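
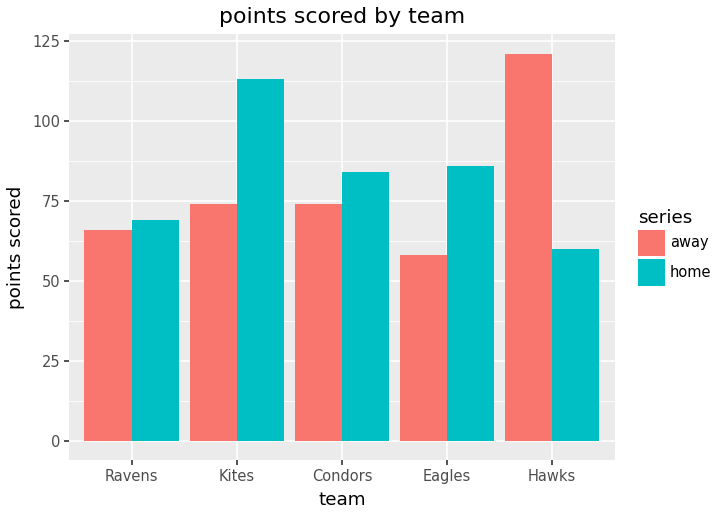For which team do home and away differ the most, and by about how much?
Hawks: home ≈ 60, away ≈ 120 → gap ≈ 60. Next-largest (Kites) is only ≈ 40.

Hawks, ≈ 60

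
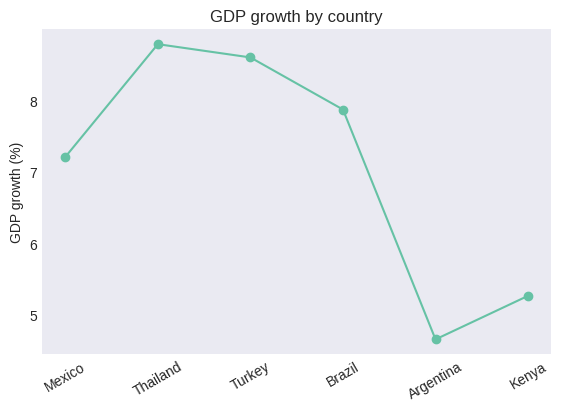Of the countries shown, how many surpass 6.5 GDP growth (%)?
Above 6.5: Mexico, Thailand, Turkey, Brazil.

4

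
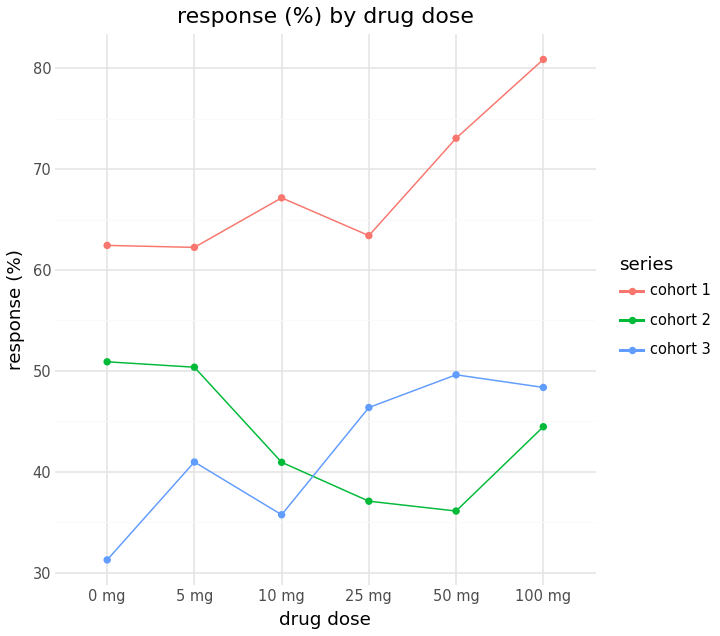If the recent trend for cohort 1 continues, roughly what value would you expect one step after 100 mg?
≈ 87.5

Last three: 65, 75, 80 → slope ≈ 7.5/step → next ≈ 87.5.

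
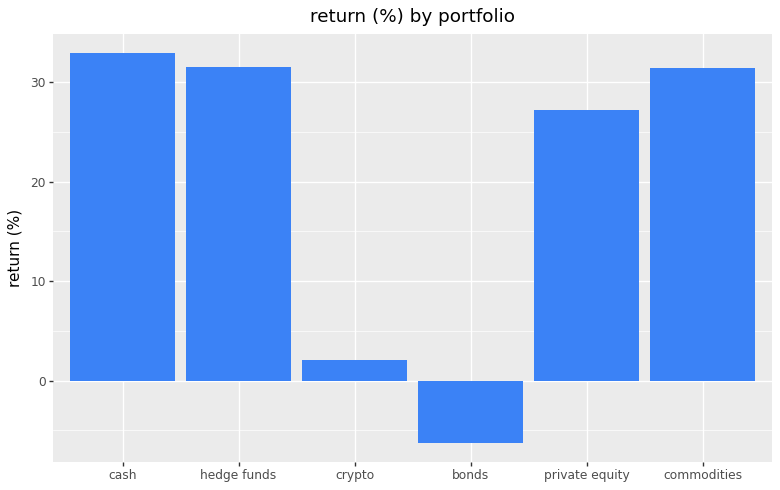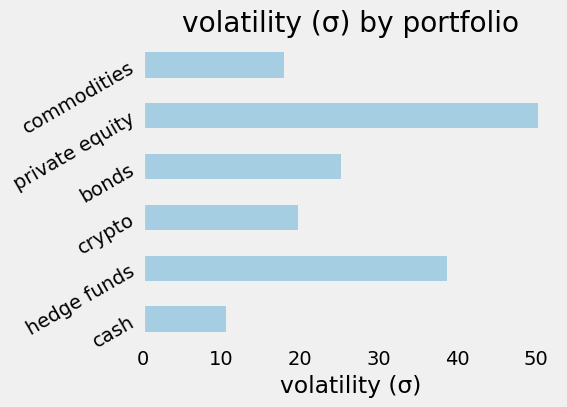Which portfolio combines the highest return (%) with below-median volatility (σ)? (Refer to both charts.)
Chart 2 median volatility (σ) ≈ 20; below-median portfolios: cash, crypto, commodities. Among those, cash has the highest return (%) (≈ 35).

cash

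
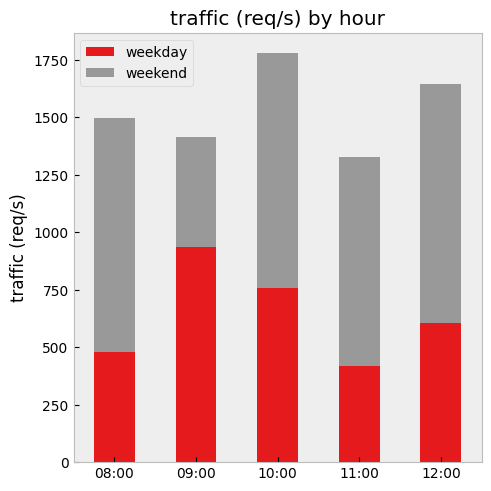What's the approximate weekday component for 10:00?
weekday top ≈ 800, bottom ≈ 0; segment ≈ 800.

≈ 800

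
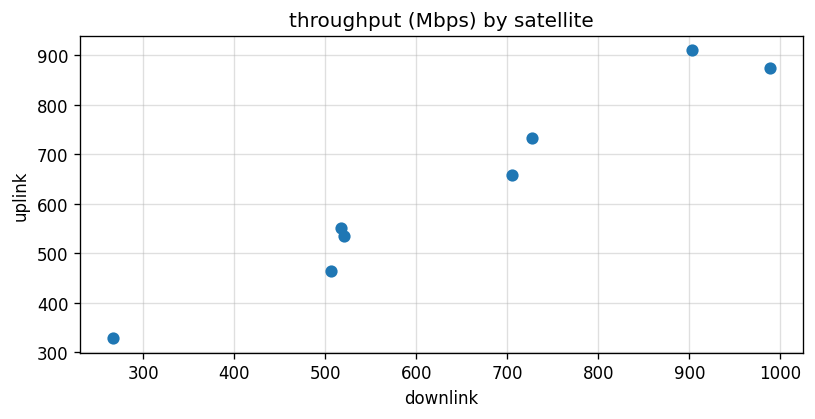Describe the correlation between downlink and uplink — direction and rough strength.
Points are positively correlated; strong (|r| ≈ 1.0).

positive, strong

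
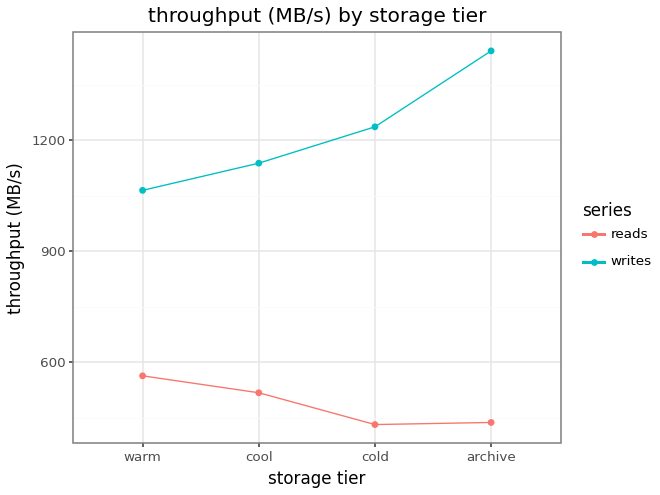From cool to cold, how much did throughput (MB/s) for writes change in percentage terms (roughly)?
cool ≈ 1100, cold ≈ 1200; (1200 − 1100) / 1100 ≈ +9.1%.

≈ +9.1%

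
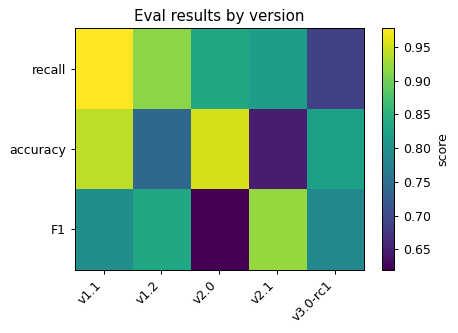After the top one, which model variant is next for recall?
Top 3 for recall: v1.1 ≈ 1.00, v1.2 ≈ 0.90, v2.0 ≈ 0.85.

v1.2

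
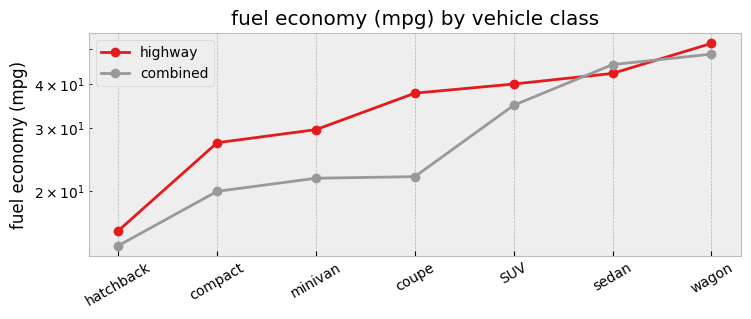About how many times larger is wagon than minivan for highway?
≈ 1.67×

wagon ≈ 50, minivan ≈ 30; 50/30 ≈ 1.67.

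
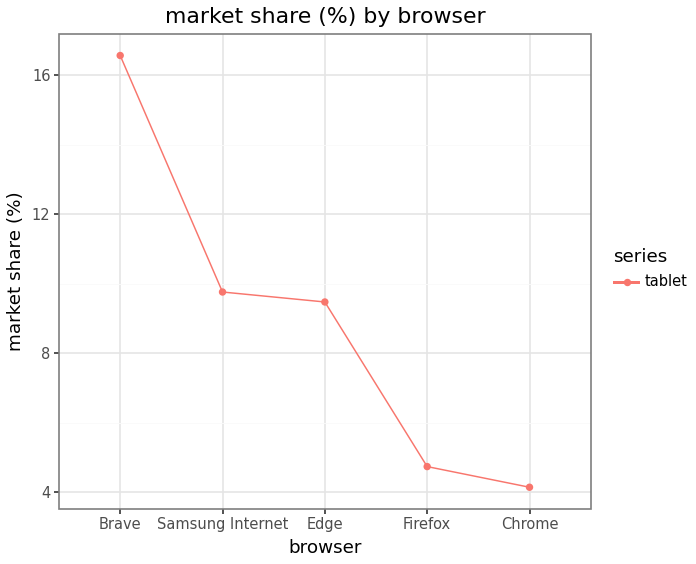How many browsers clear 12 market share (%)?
Above 12: Brave.

1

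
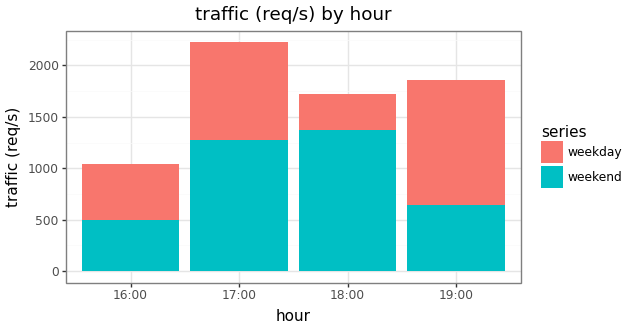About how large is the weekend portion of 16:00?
weekend top ≈ 400, bottom ≈ 0; segment ≈ 400.

≈ 400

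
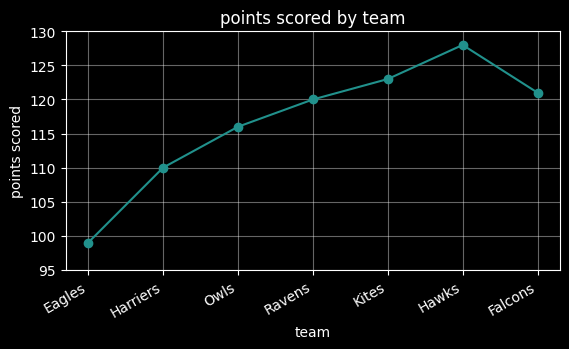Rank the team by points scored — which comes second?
Top 3: Hawks ≈ 130, Kites ≈ 125, Falcons ≈ 120.

Kites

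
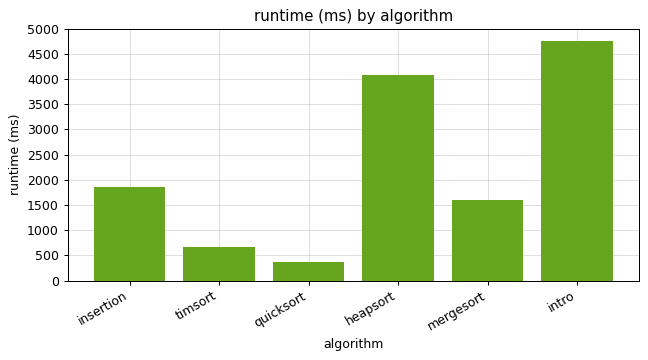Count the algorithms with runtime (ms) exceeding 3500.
2

Above 3500: heapsort, intro.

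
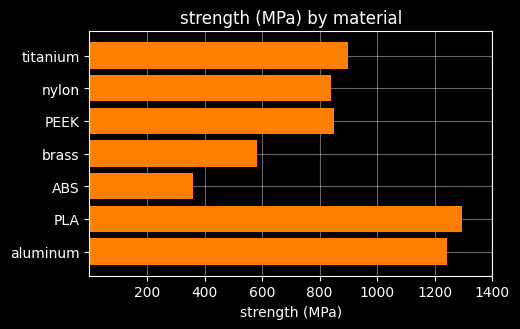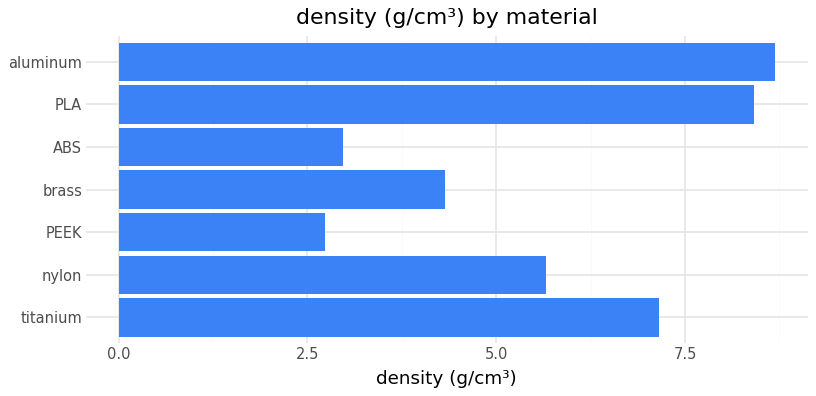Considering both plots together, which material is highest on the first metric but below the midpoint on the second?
PEEK

Chart 2 median density (g/cm³) ≈ 6; below-median materials: PEEK, brass, ABS. Among those, PEEK has the highest strength (MPa) (≈ 800).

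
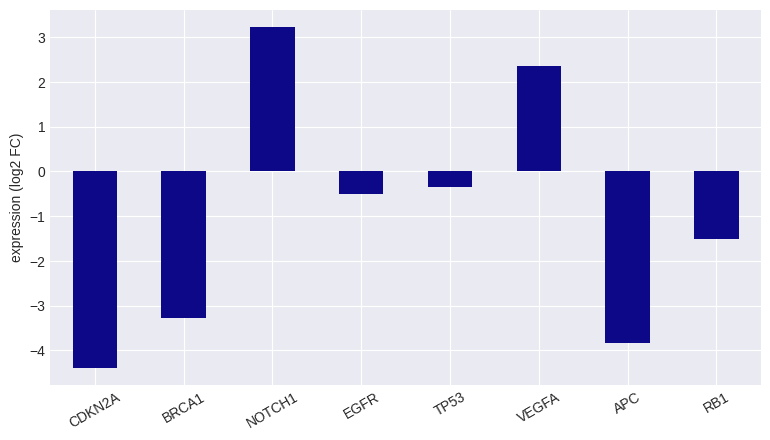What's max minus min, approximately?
≈ 7

Max NOTCH1 ≈ 3, min CDKN2A ≈ -4; range ≈ 7.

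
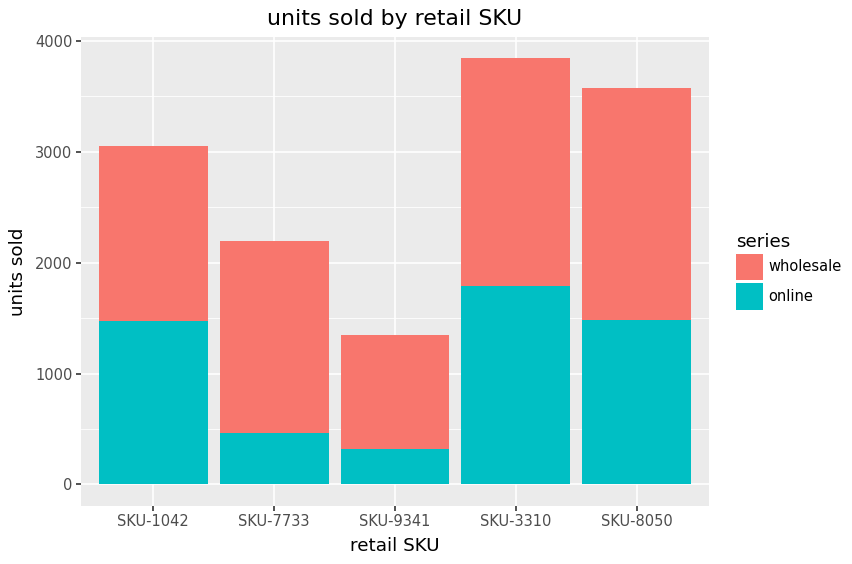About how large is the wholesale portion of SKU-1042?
≈ 1500

wholesale top ≈ 3000, bottom ≈ 1500; segment ≈ 1500.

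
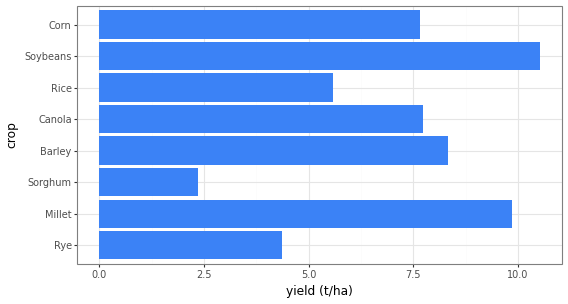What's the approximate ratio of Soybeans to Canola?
Soybeans ≈ 11, Canola ≈ 8; 11/8 ≈ 1.38.

≈ 1.38×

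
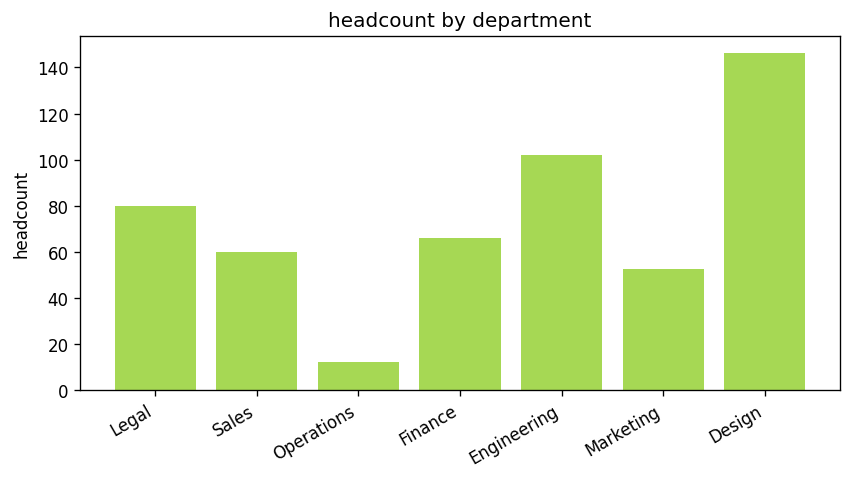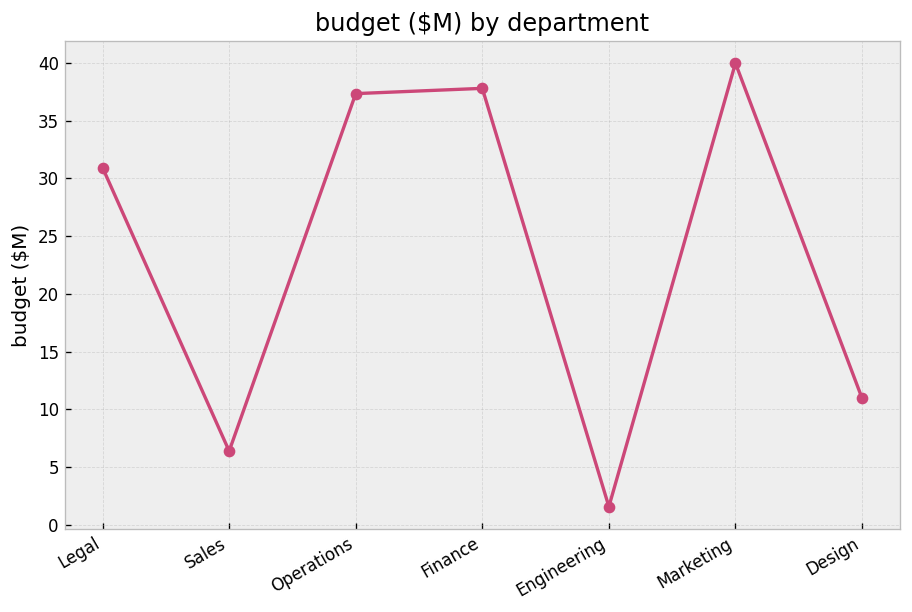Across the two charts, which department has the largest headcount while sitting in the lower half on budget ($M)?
Chart 2 median budget ($M) ≈ 30; below-median departments: Sales, Engineering, Design. Among those, Design has the highest headcount (≈ 140).

Design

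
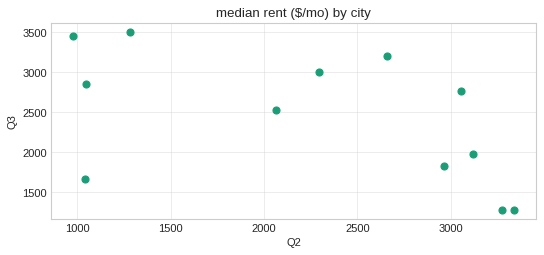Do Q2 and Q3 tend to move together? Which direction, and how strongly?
negative, moderate

Points are negatively correlated; moderate (|r| ≈ 0.5).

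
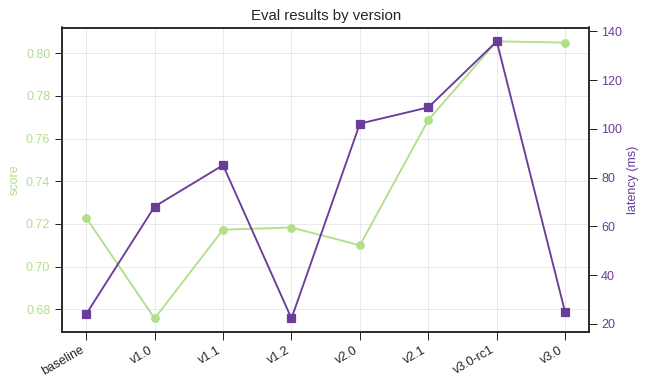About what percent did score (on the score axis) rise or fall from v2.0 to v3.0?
≈ +11.1%

v2.0 ≈ 0.72, v3.0 ≈ 0.80; (0.80 − 0.72) / 0.72 ≈ +11.1%.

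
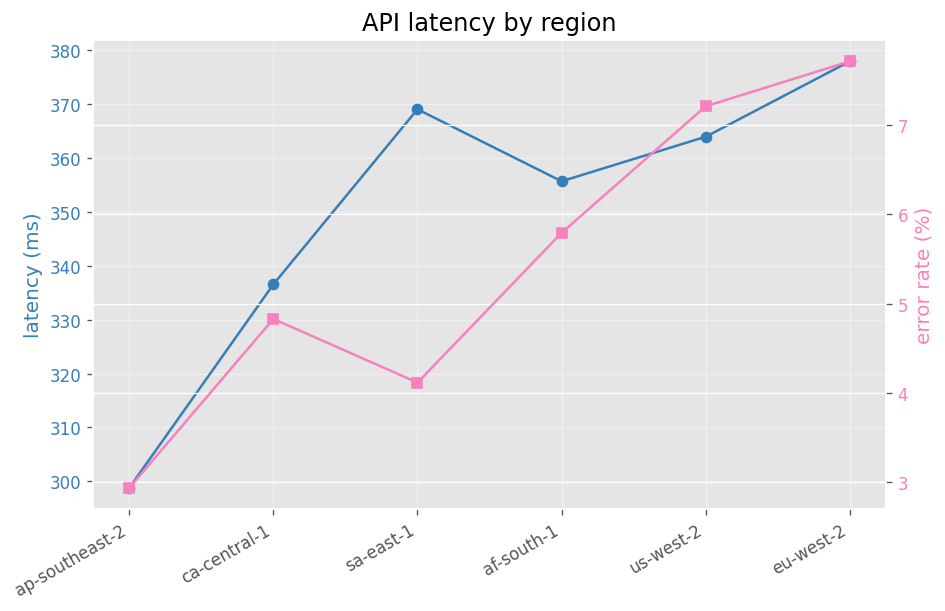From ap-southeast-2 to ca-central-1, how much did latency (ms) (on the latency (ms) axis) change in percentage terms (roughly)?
ap-southeast-2 ≈ 300, ca-central-1 ≈ 340; (340 − 300) / 300 ≈ +13.3%.

≈ +13.3%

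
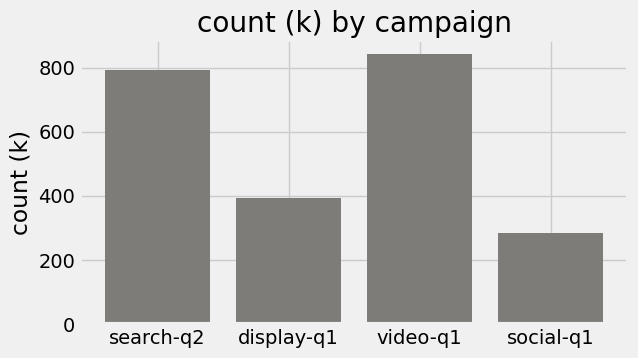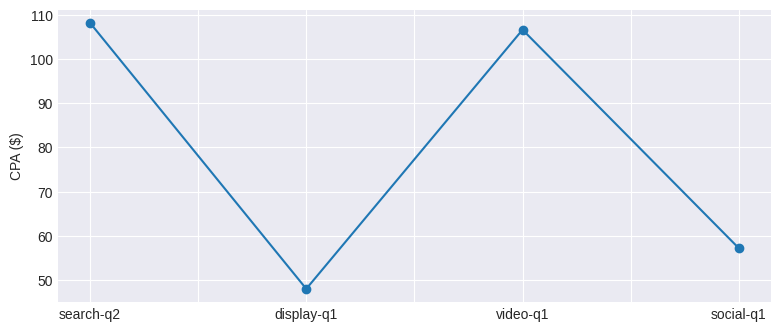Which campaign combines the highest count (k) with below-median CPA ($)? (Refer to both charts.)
Chart 2 median CPA ($) ≈ 80; below-median campaigns: display-q1, social-q1. Among those, display-q1 has the highest count (k) (≈ 400).

display-q1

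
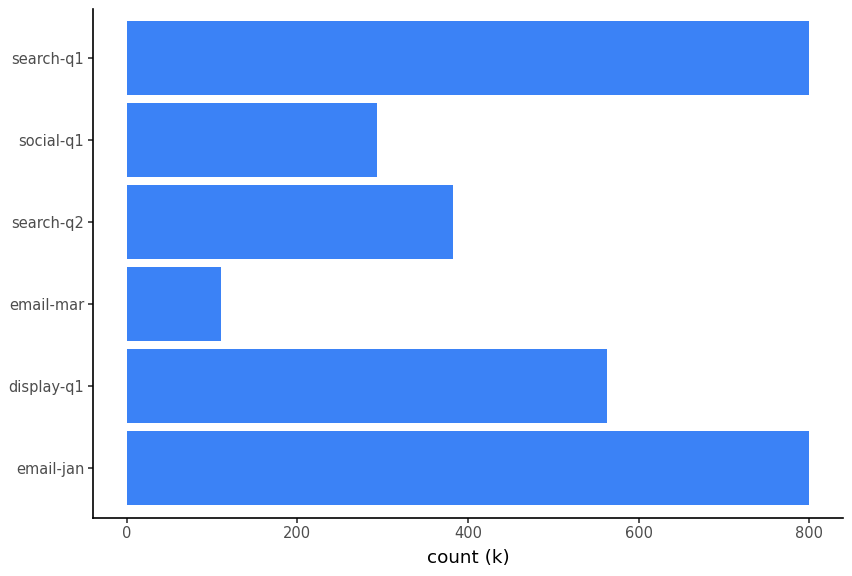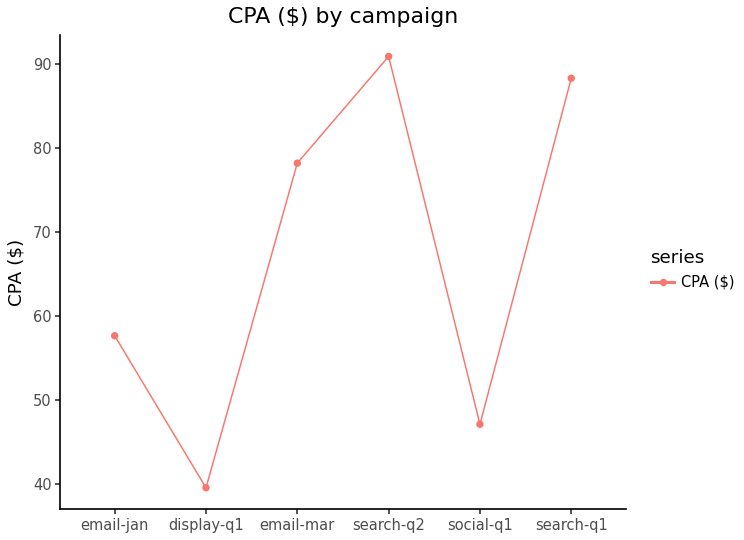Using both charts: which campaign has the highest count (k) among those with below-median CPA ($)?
Chart 2 median CPA ($) ≈ 70; below-median campaigns: email-jan, display-q1, social-q1. Among those, email-jan has the highest count (k) (≈ 800).

email-jan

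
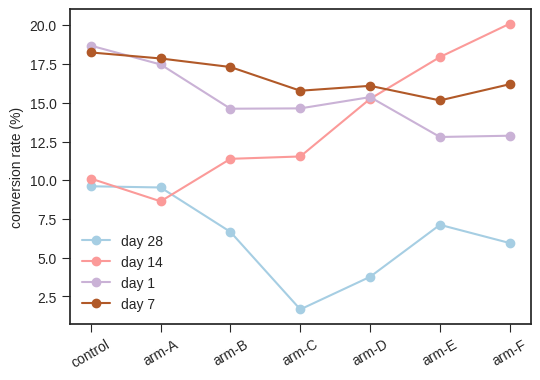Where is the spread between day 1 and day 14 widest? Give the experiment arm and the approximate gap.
arm-A: day 1 ≈ 18, day 14 ≈ 8 → gap ≈ 10. Next-largest (control) is only ≈ 8.

arm-A, ≈ 10 %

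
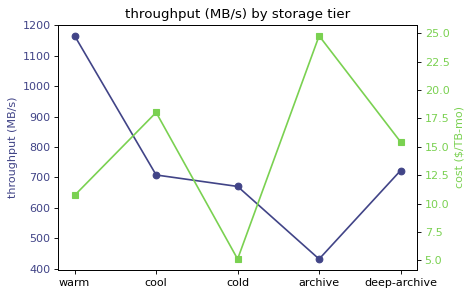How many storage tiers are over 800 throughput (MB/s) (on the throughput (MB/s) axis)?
1

Above 800: warm.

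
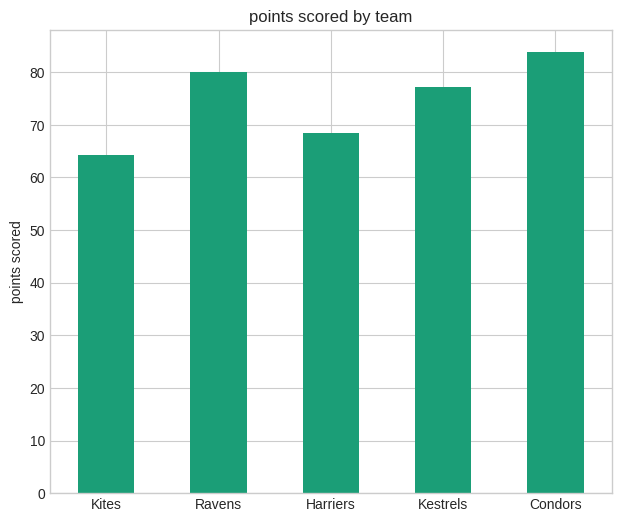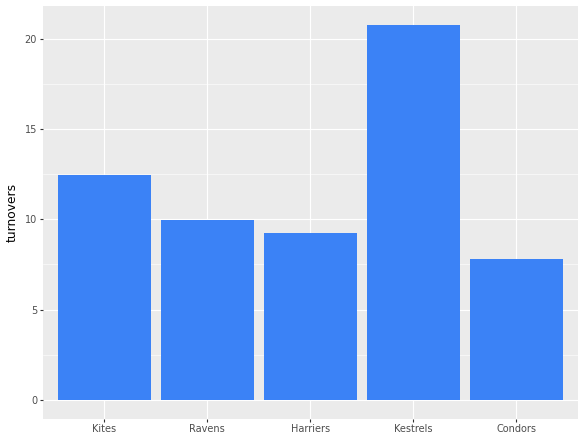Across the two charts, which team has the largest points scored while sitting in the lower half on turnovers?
Condors

Chart 2 median turnovers ≈ 10; below-median teams: Harriers, Condors. Among those, Condors has the highest points scored (≈ 80).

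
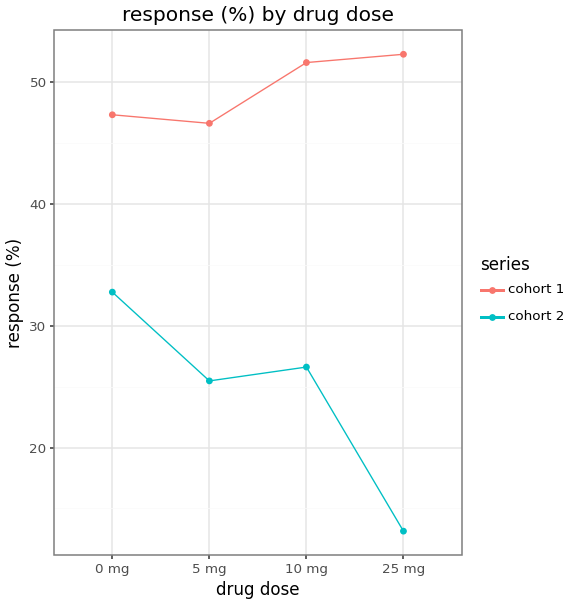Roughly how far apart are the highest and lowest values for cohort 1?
Max 25 mg ≈ 50, min 5 mg ≈ 45; range ≈ 5.

≈ 5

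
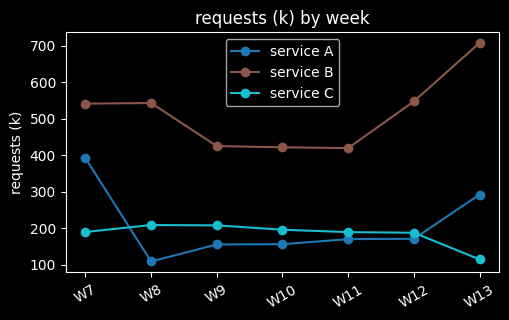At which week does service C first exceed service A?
W7: service C ≈ 200 vs service A ≈ 400 (not yet); W8: service C ≈ 200 vs service A ≈ 100 (first crossover).

W8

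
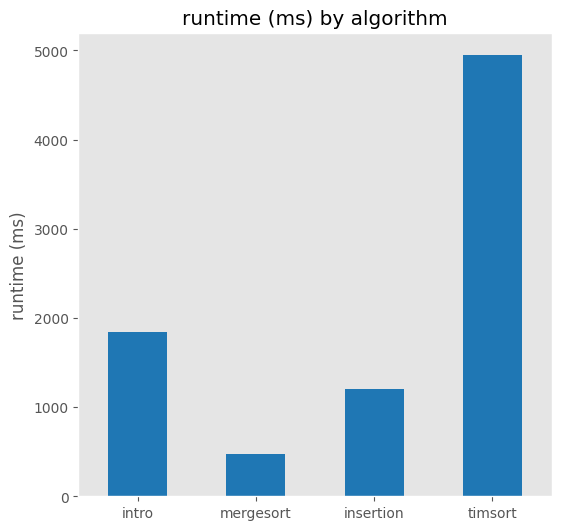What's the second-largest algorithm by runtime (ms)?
intro

Top 3: timsort ≈ 5000, intro ≈ 2000, insertion ≈ 1000.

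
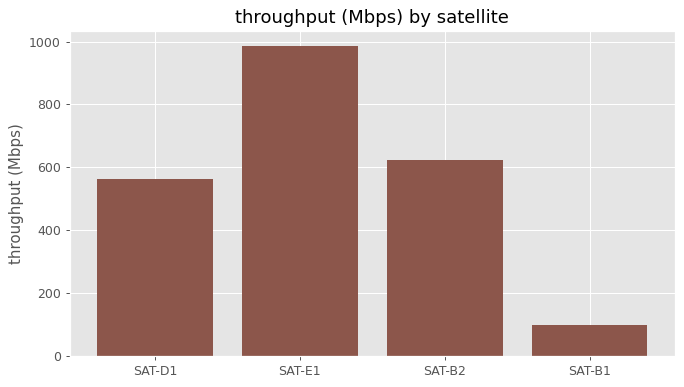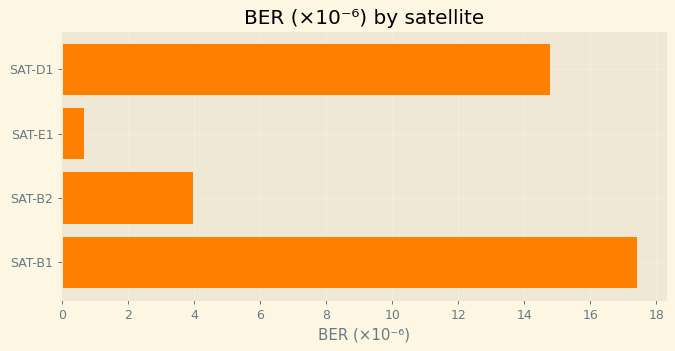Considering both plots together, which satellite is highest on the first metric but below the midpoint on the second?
SAT-E1

Chart 2 median BER (×10⁻⁶) ≈ 10; below-median satellites: SAT-E1, SAT-B2. Among those, SAT-E1 has the highest throughput (Mbps) (≈ 1000).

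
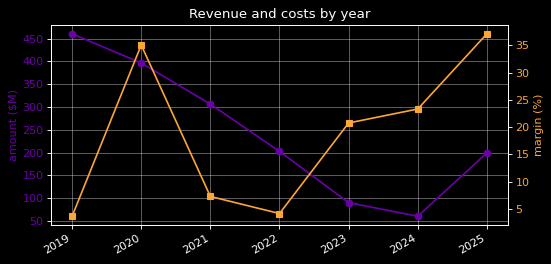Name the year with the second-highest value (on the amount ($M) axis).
Top 3 (on the amount ($M) axis): 2019 ≈ 450, 2020 ≈ 400, 2021 ≈ 300.

2020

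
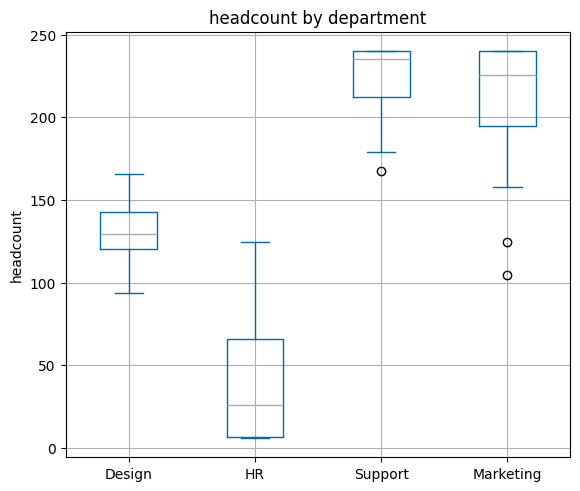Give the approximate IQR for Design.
≈ 20

Q3 ≈ 140, Q1 ≈ 120; IQR ≈ 20.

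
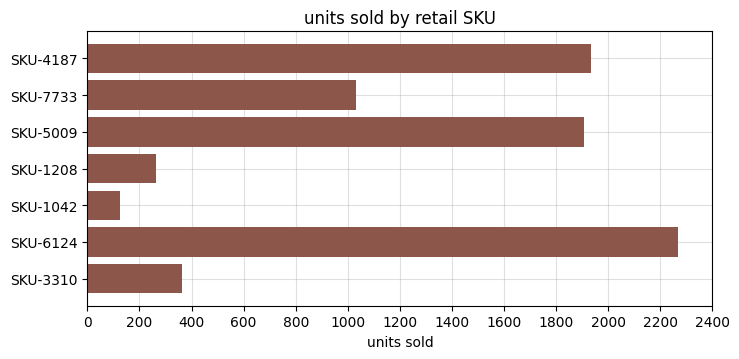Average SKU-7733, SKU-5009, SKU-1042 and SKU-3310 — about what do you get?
(1000 + 2000 + 200 + 400) / 4 ≈ 900.

≈ 900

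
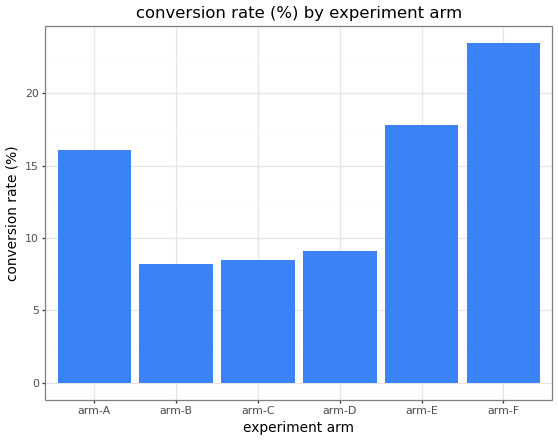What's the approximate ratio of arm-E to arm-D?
arm-E ≈ 18, arm-D ≈ 10; 18/10 ≈ 1.8.

≈ 1.8×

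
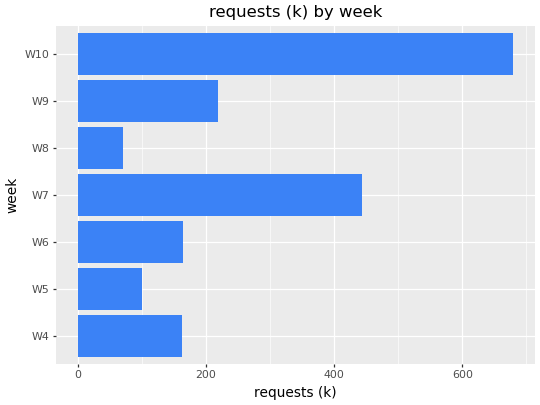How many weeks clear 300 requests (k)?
Above 300: W7, W10.

2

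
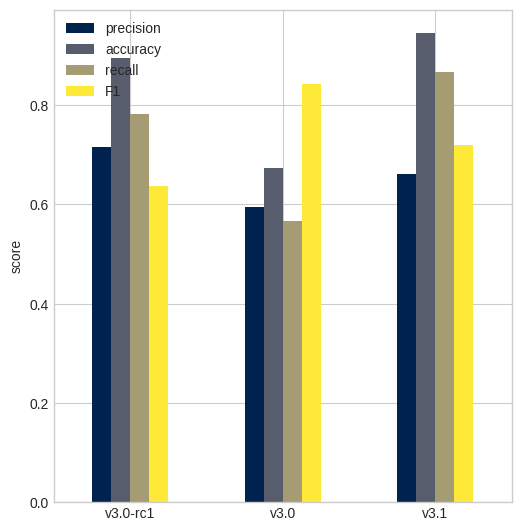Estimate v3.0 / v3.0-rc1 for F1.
v3.0 ≈ 0.8, v3.0-rc1 ≈ 0.6; 0.8/0.6 ≈ 1.33.

≈ 1.33×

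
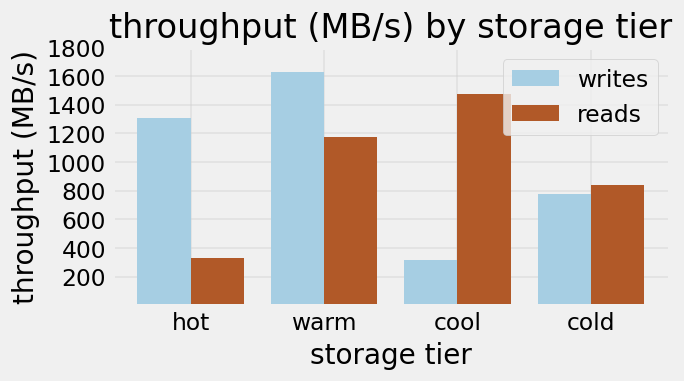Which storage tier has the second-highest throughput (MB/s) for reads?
Top 3 for reads: cool ≈ 1400, warm ≈ 1200, cold ≈ 800.

warm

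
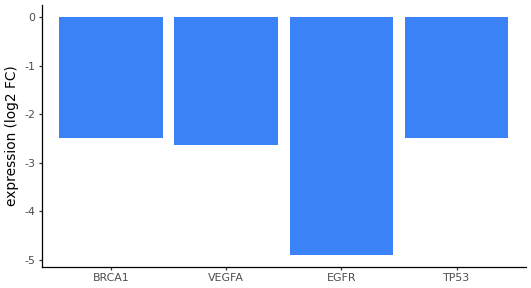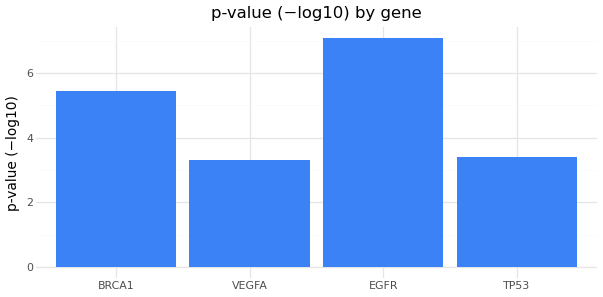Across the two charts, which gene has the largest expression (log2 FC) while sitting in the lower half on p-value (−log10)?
TP53

Chart 2 median p-value (−log10) ≈ 4; below-median genes: VEGFA, TP53. Among those, TP53 has the highest expression (log2 FC) (≈ -2).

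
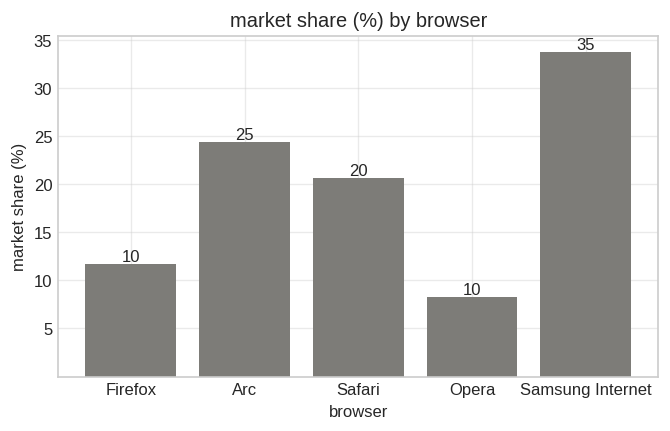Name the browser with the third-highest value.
Safari

Top 4: Samsung Internet ≈ 35, Arc ≈ 25, Safari ≈ 20, Firefox ≈ 10.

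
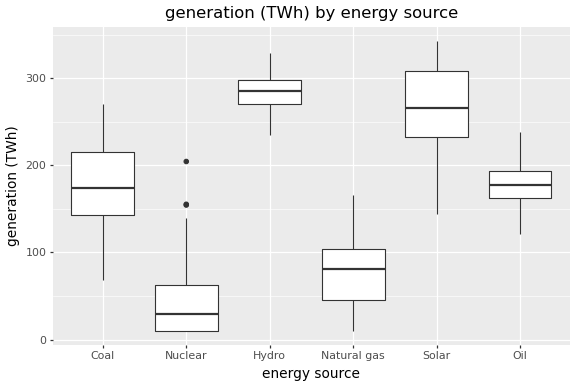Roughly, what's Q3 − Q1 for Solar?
Q3 ≈ 300, Q1 ≈ 225; IQR ≈ 75.

≈ 75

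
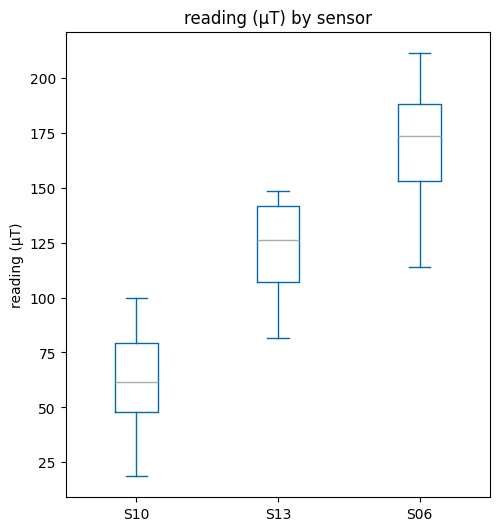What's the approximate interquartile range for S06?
≈ 40

Q3 ≈ 190, Q1 ≈ 150; IQR ≈ 40.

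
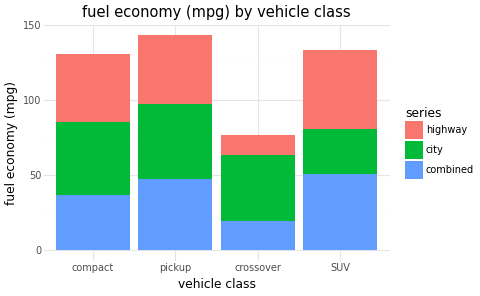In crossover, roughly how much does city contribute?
≈ 40

city top ≈ 60, bottom ≈ 20; segment ≈ 40.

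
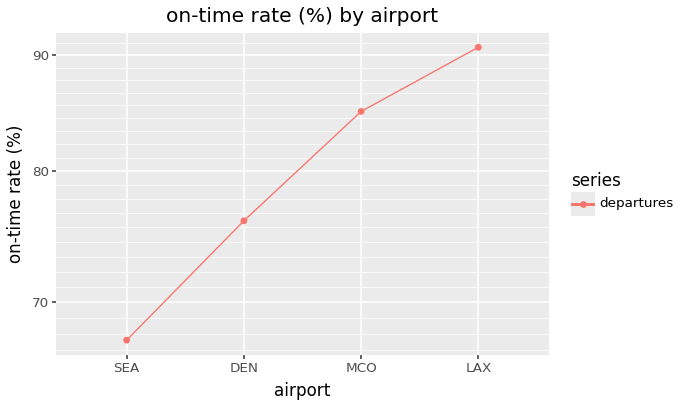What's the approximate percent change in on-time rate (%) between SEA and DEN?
≈ +11.8%

SEA ≈ 68, DEN ≈ 76; (76 − 68) / 68 ≈ +11.8%.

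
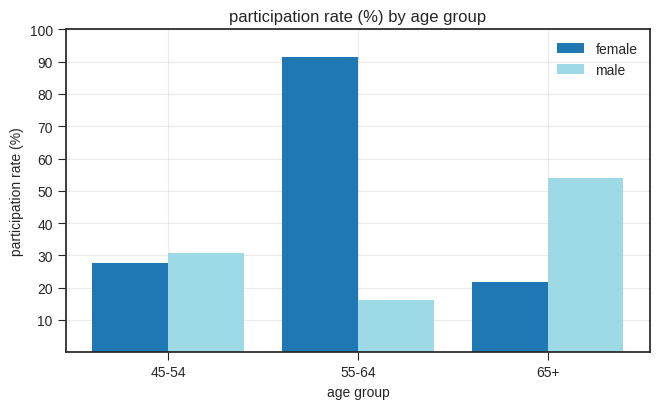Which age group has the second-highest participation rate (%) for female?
Top 3 for female: 55-64 ≈ 90, 45-54 ≈ 30, 65+ ≈ 20.

45-54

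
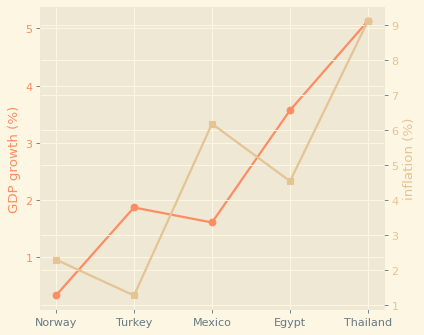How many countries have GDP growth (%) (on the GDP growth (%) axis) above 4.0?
1

Above 4.0: Thailand.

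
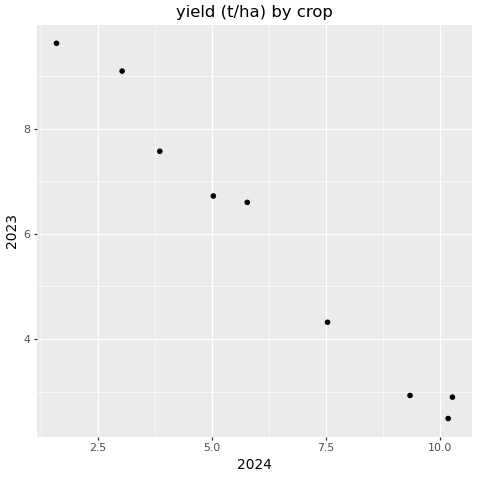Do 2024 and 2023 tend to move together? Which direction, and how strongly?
Points are negatively correlated; strong (|r| ≈ 1.0).

negative, strong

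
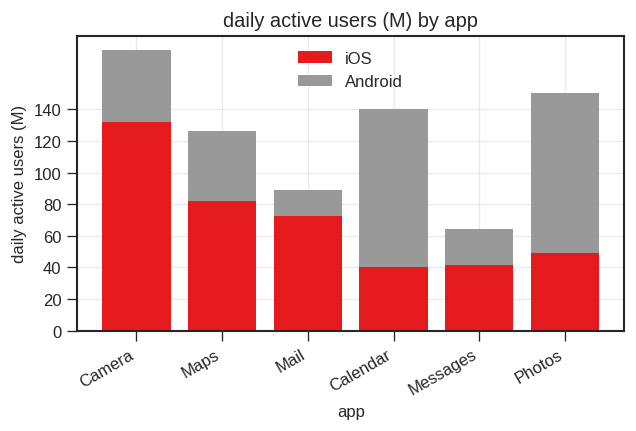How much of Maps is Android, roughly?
≈ 40

Android top ≈ 120, bottom ≈ 80; segment ≈ 40.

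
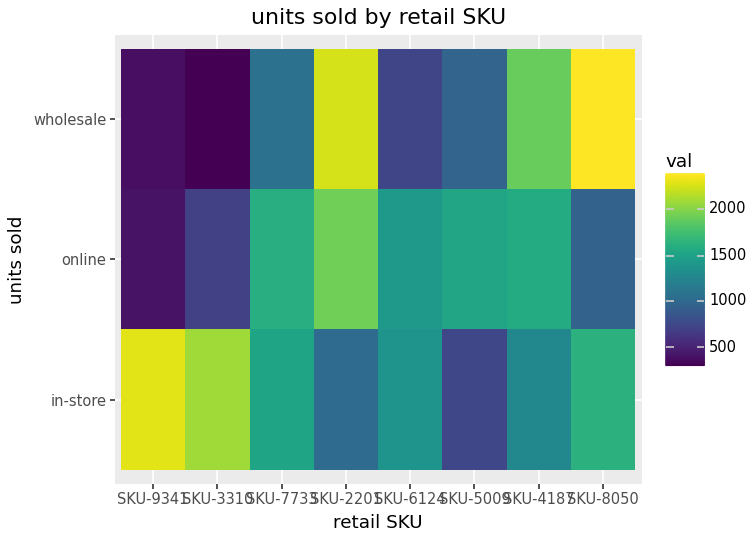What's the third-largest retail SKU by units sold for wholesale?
Top 4 for wholesale: SKU-8050 ≈ 2400, SKU-2201 ≈ 2200, SKU-4187 ≈ 2000, SKU-7733 ≈ 1000.

SKU-4187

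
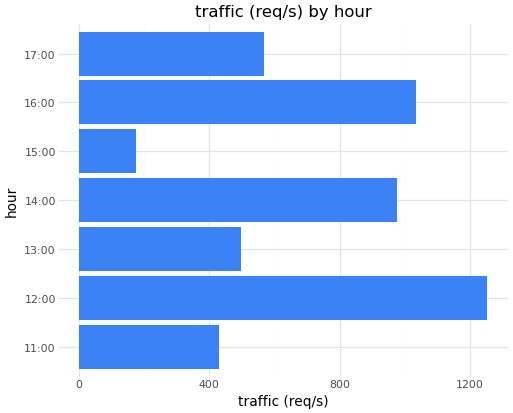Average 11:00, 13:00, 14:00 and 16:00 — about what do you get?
≈ 700

(400 + 400 + 1000 + 1000) / 4 ≈ 700.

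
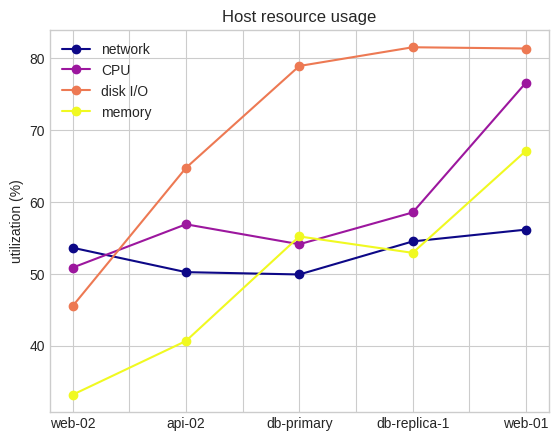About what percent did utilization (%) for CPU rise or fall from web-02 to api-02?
web-02 ≈ 50, api-02 ≈ 55; (55 − 50) / 50 ≈ +10%.

≈ +10%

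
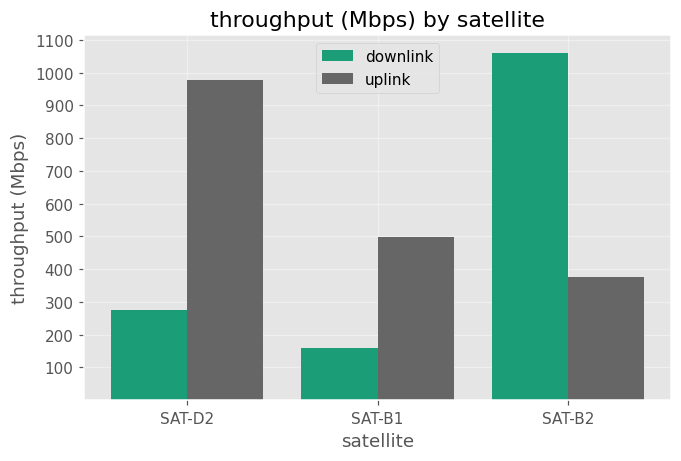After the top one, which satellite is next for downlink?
Top 3 for downlink: SAT-B2 ≈ 1100, SAT-D2 ≈ 300, SAT-B1 ≈ 200.

SAT-D2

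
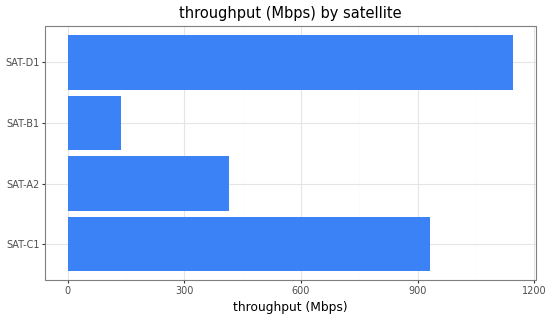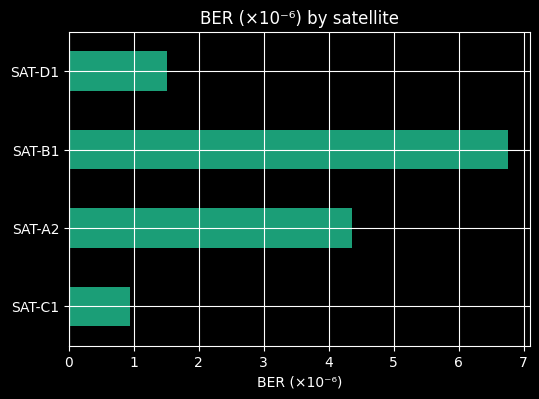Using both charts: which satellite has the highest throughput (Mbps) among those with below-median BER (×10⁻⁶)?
SAT-D1

Chart 2 median BER (×10⁻⁶) ≈ 3; below-median satellites: SAT-C1, SAT-D1. Among those, SAT-D1 has the highest throughput (Mbps) (≈ 1200).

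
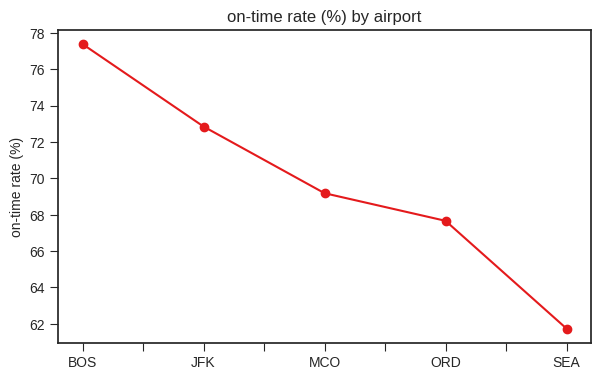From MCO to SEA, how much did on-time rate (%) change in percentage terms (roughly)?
≈ -11.4%

MCO ≈ 70, SEA ≈ 62; (62 − 70) / 70 ≈ -11.4%.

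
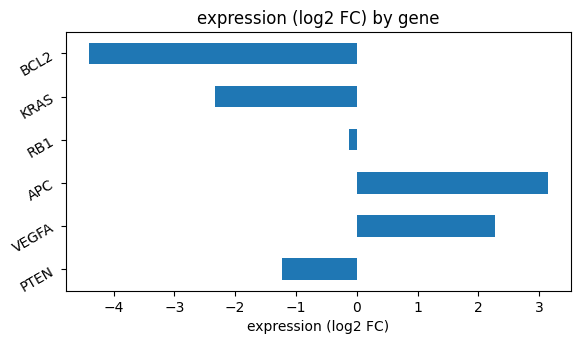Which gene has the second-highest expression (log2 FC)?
Top 3: APC ≈ 3, VEGFA ≈ 2, RB1 ≈ 0.

VEGFA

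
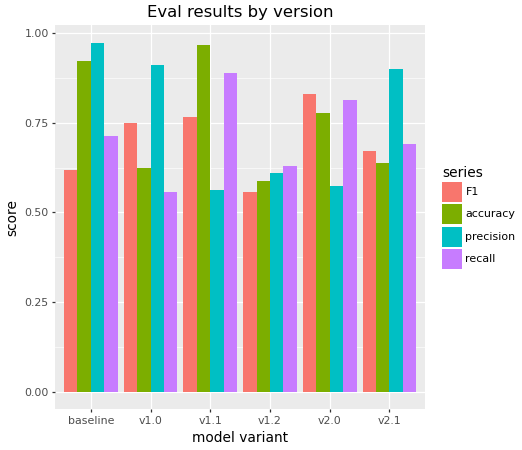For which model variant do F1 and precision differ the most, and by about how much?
baseline, ≈ 0.4

baseline: F1 ≈ 0.6, precision ≈ 1.0 → gap ≈ 0.4. Next-largest (v2.0) is only ≈ 0.2.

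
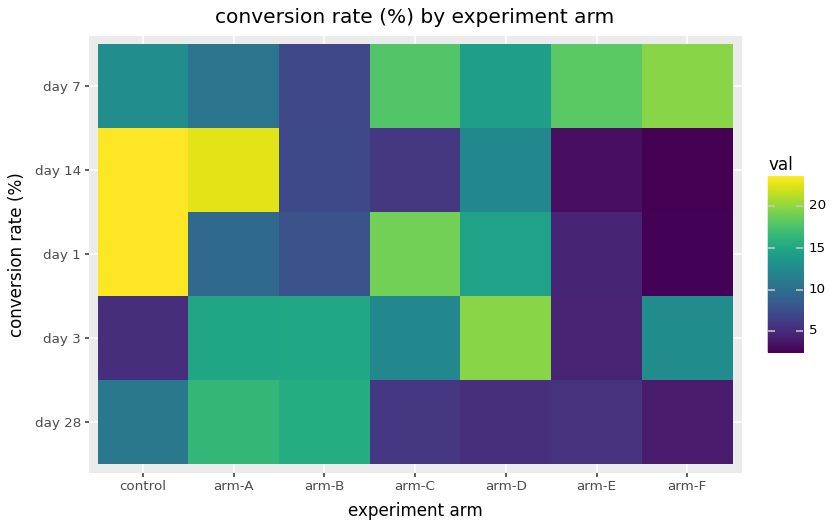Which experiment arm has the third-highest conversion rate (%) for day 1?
Top 4 for day 1: control ≈ 24, arm-C ≈ 20, arm-D ≈ 14, arm-A ≈ 10.

arm-D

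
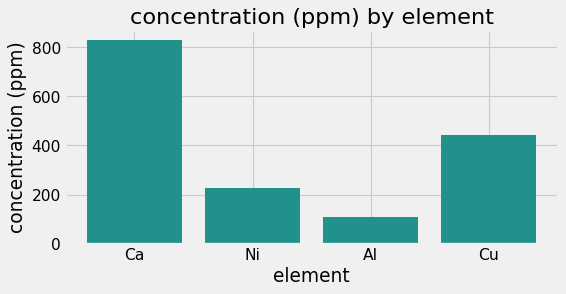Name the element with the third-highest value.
Ni

Top 4: Ca ≈ 800, Cu ≈ 400, Ni ≈ 200, Al ≈ 100.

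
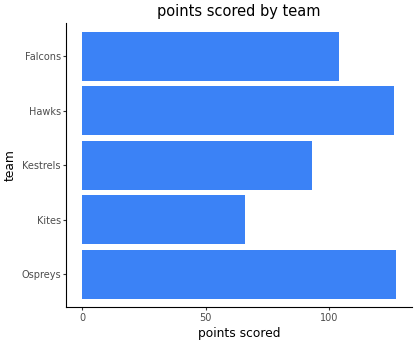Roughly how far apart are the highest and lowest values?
Max Ospreys ≈ 120, min Kites ≈ 60; range ≈ 60.

≈ 60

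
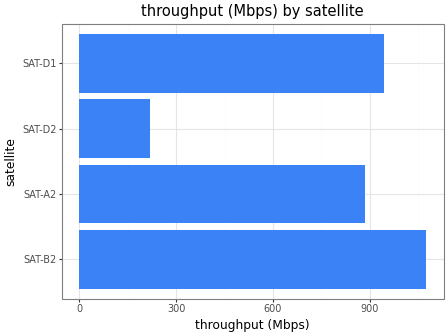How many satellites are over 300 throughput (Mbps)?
Above 300: SAT-B2, SAT-A2, SAT-D1.

3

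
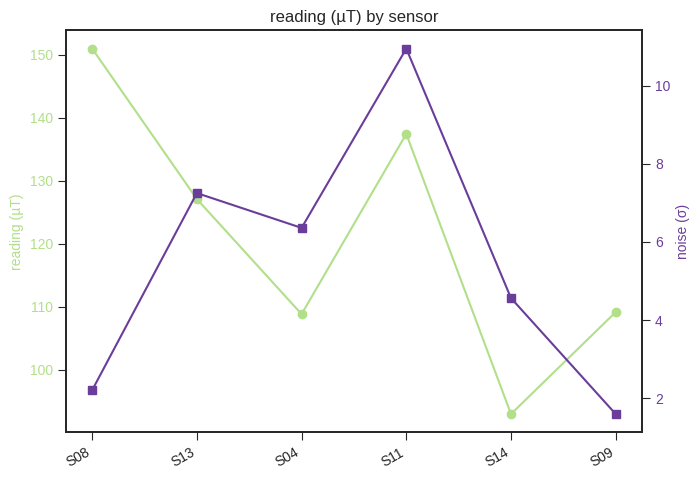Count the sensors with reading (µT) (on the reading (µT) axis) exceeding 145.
1

Above 145: S08.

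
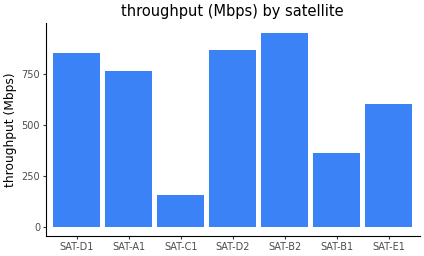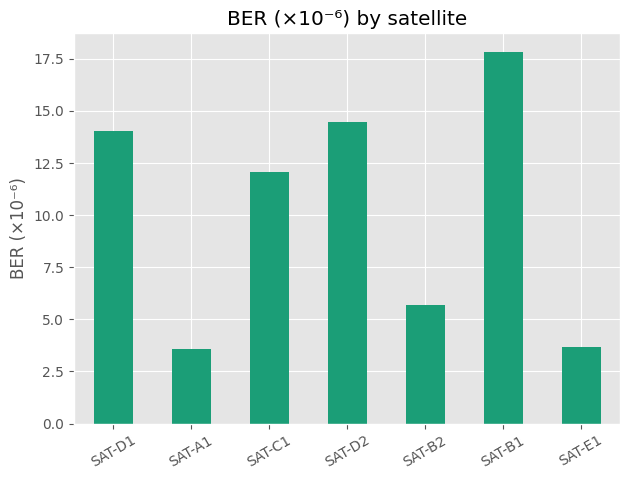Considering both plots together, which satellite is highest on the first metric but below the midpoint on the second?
SAT-B2

Chart 2 median BER (×10⁻⁶) ≈ 12; below-median satellites: SAT-A1, SAT-B2, SAT-E1. Among those, SAT-B2 has the highest throughput (Mbps) (≈ 900).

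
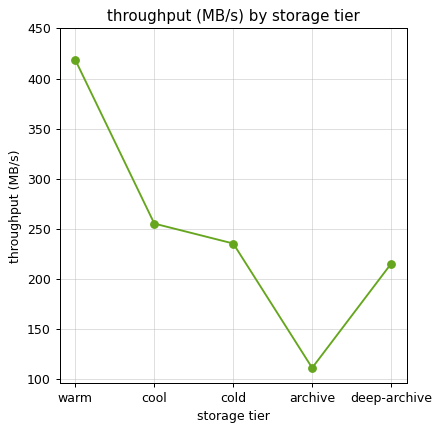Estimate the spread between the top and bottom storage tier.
Max warm ≈ 400, min archive ≈ 100; range ≈ 300.

≈ 300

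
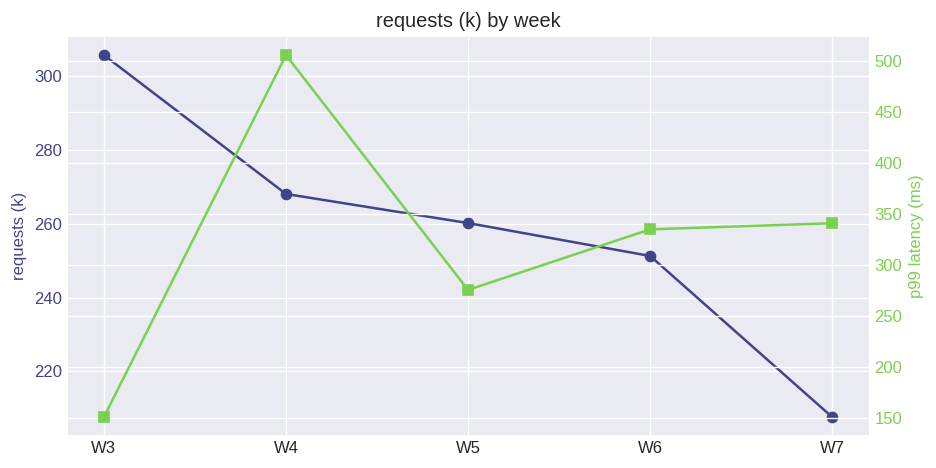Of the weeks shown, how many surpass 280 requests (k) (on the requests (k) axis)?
1

Above 280: W3.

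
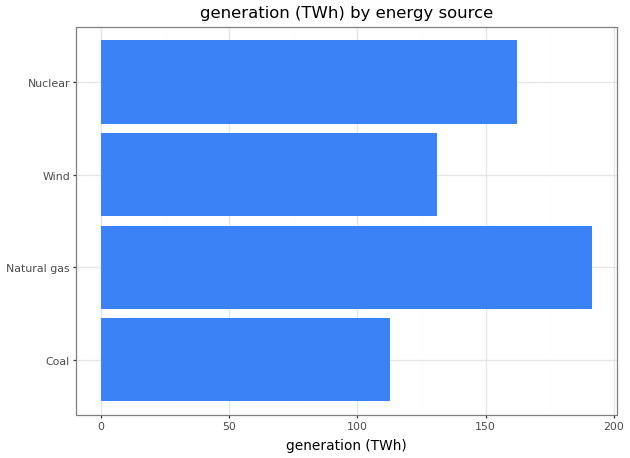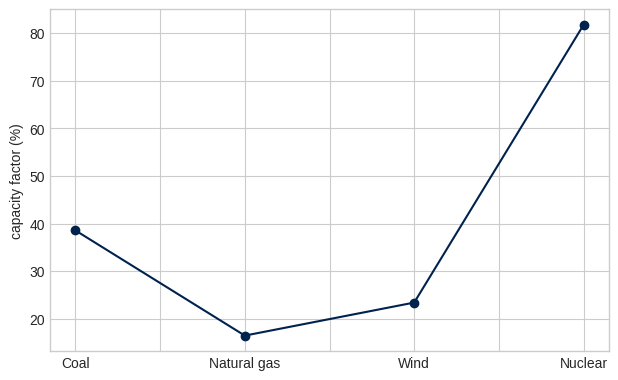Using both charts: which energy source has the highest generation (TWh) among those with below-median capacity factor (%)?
Natural gas

Chart 2 median capacity factor (%) ≈ 30; below-median energy sources: Natural gas, Wind. Among those, Natural gas has the highest generation (TWh) (≈ 200).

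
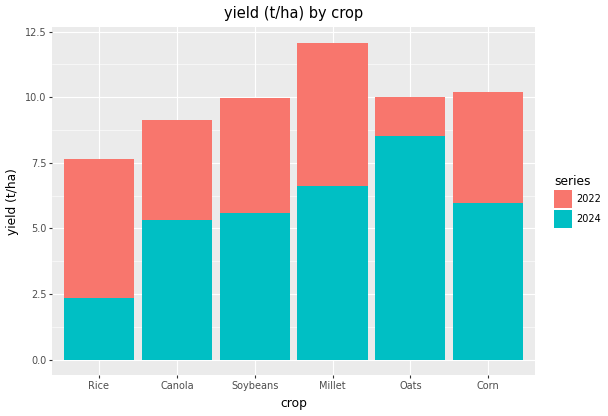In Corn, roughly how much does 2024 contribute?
2024 top ≈ 6, bottom ≈ 0; segment ≈ 6.

≈ 6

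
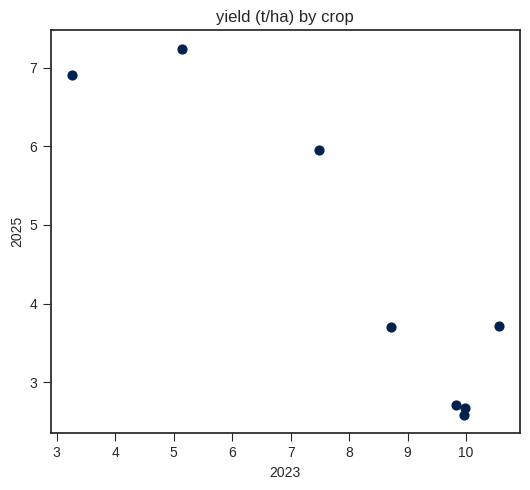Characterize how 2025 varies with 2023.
Points are negatively correlated; strong (|r| ≈ 0.9).

negative, strong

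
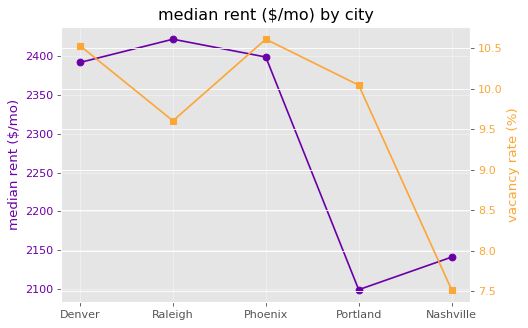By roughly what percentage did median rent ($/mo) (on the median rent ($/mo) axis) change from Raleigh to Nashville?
Raleigh ≈ 2400, Nashville ≈ 2150; (2150 − 2400) / 2400 ≈ -10.4%.

≈ -10.4%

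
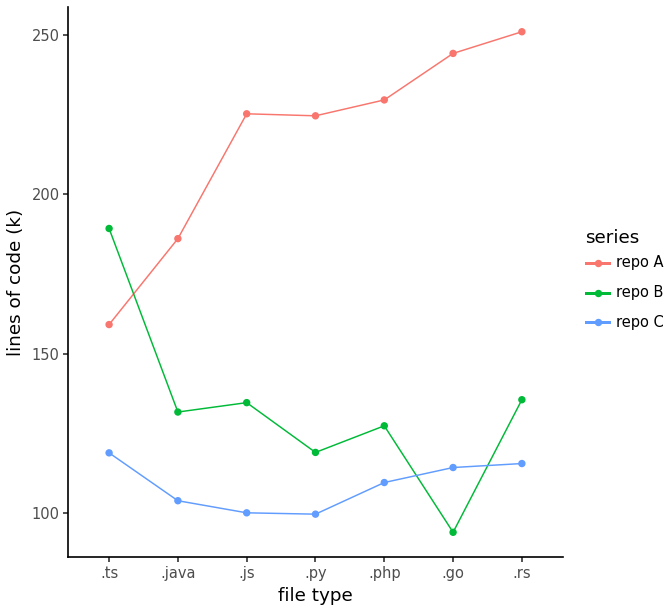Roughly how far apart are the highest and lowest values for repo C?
Max .ts ≈ 120, min .py ≈ 100; range ≈ 20.

≈ 20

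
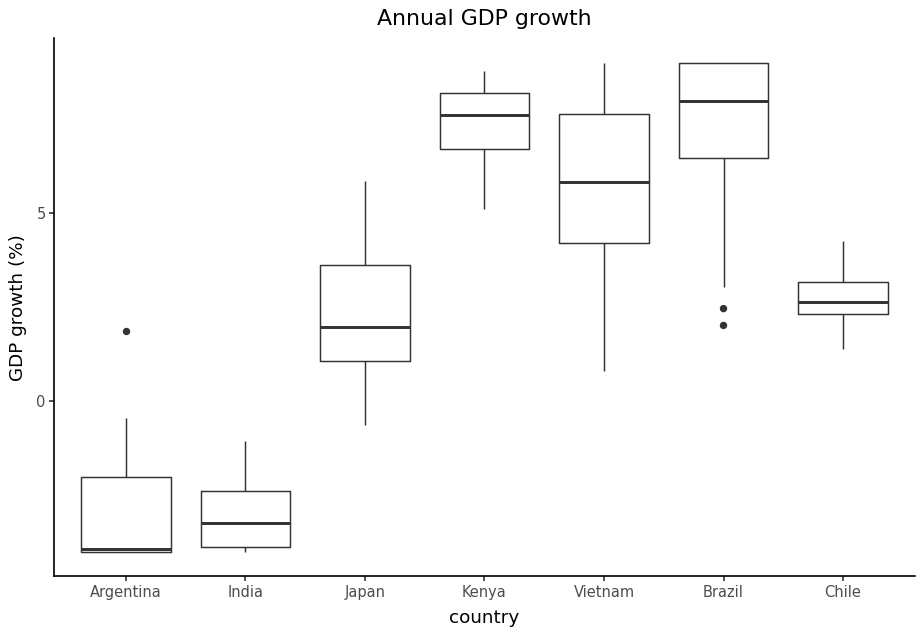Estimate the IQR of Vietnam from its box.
Q3 ≈ 8, Q1 ≈ 4; IQR ≈ 4.

≈ 4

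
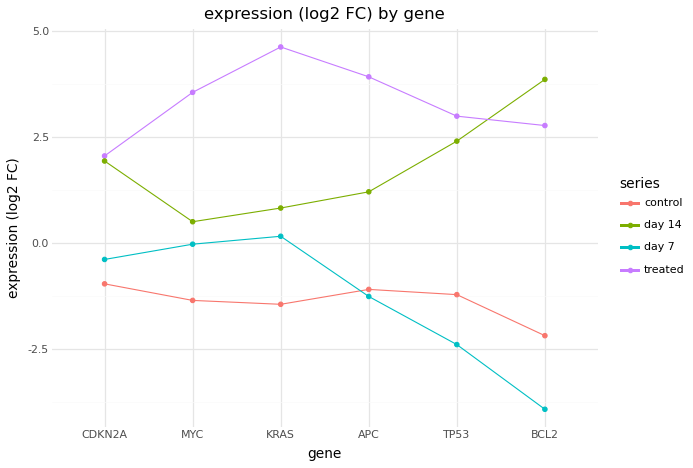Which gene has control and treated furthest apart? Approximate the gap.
KRAS: control ≈ -1, treated ≈ 5 → gap ≈ 6. Next-largest (APC) is only ≈ 5.

KRAS, ≈ 6 log2 FC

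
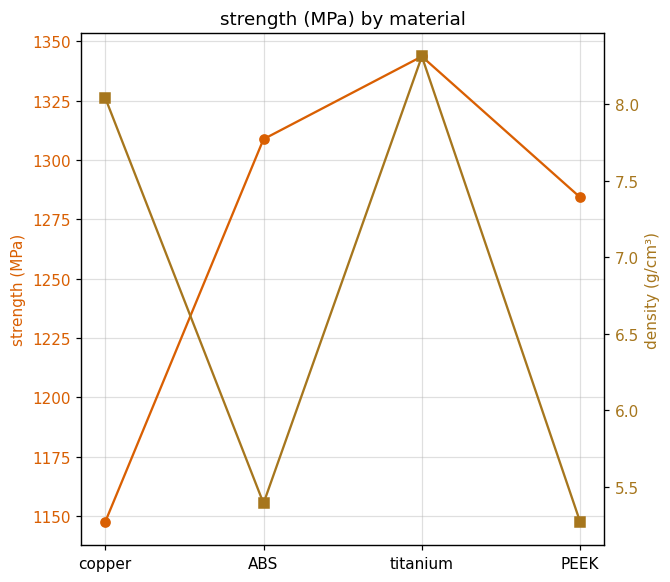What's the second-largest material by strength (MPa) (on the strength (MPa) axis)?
Top 3 (on the strength (MPa) axis): titanium ≈ 1340, ABS ≈ 1300, PEEK ≈ 1280.

ABS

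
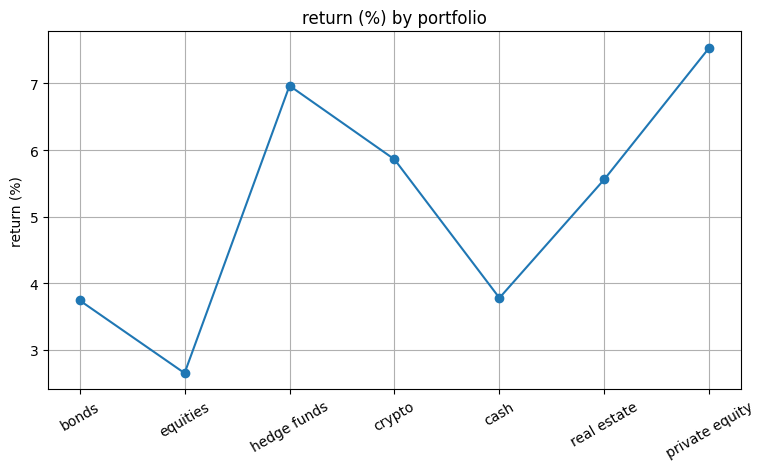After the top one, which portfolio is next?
hedge funds

Top 3: private equity ≈ 7.5, hedge funds ≈ 7.0, crypto ≈ 6.0.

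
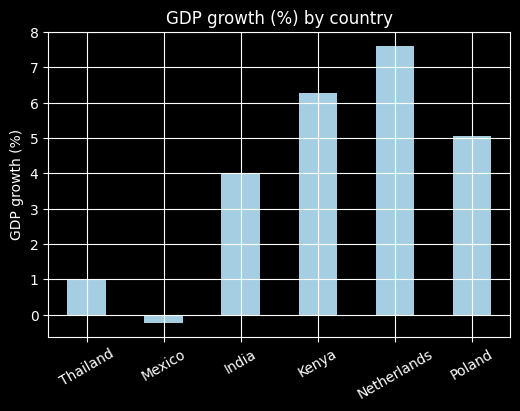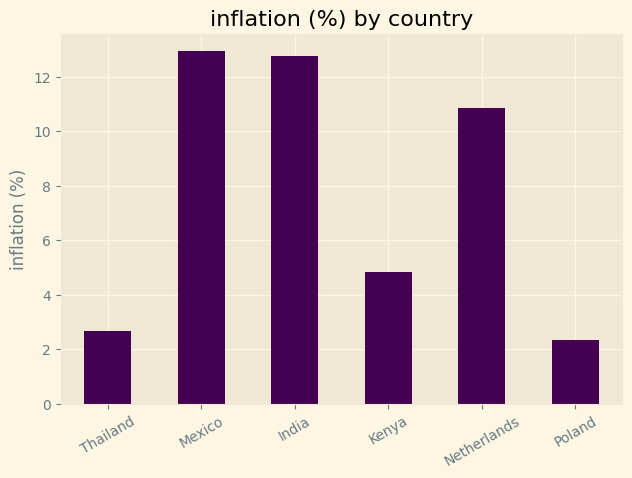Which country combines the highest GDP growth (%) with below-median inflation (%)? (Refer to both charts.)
Kenya

Chart 2 median inflation (%) ≈ 8; below-median countries: Thailand, Kenya, Poland. Among those, Kenya has the highest GDP growth (%) (≈ 6).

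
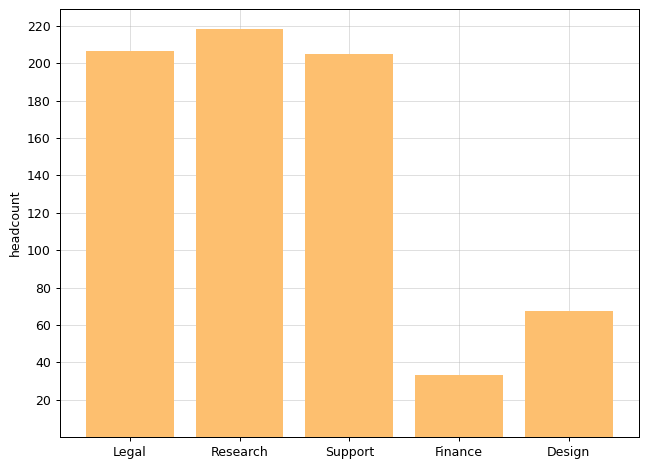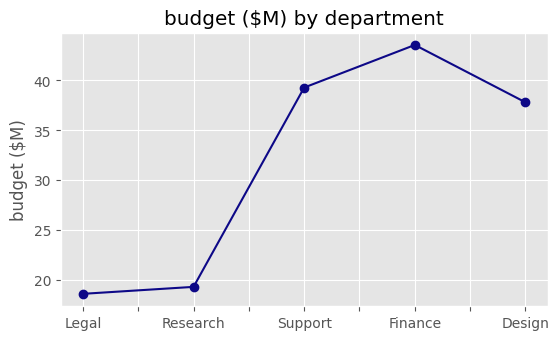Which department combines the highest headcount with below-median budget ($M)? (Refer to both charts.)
Chart 2 median budget ($M) ≈ 40; below-median departments: Legal, Research. Among those, Research has the highest headcount (≈ 220).

Research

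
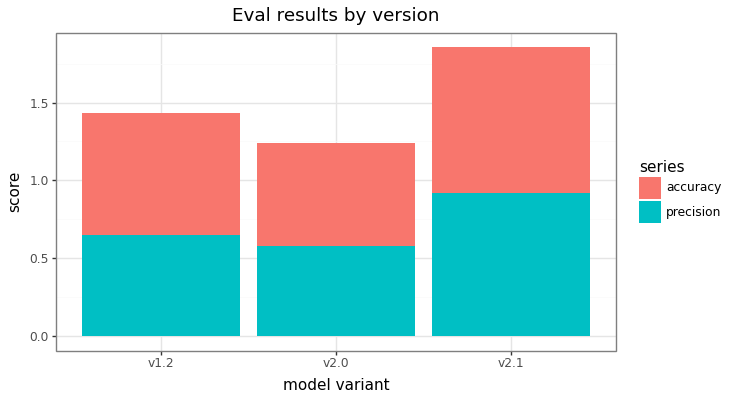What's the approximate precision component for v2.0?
≈ 0.6

precision top ≈ 0.6, bottom ≈ 0.0; segment ≈ 0.6.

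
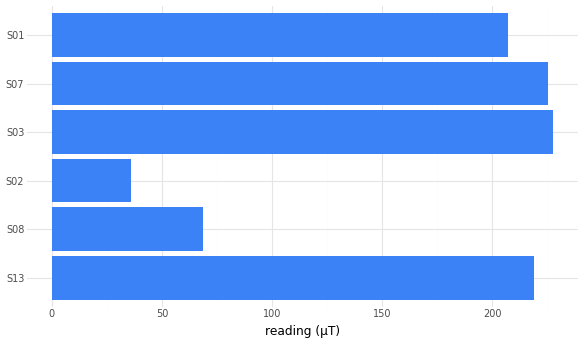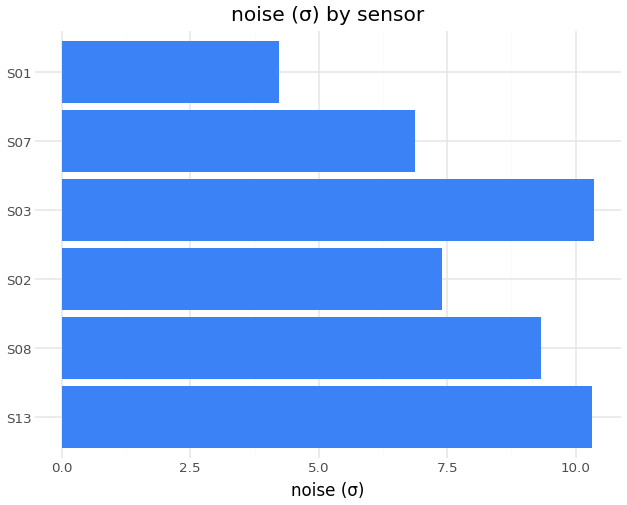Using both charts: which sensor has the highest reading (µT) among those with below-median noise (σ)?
S07

Chart 2 median noise (σ) ≈ 8; below-median sensors: S02, S07, S01. Among those, S07 has the highest reading (µT) (≈ 225).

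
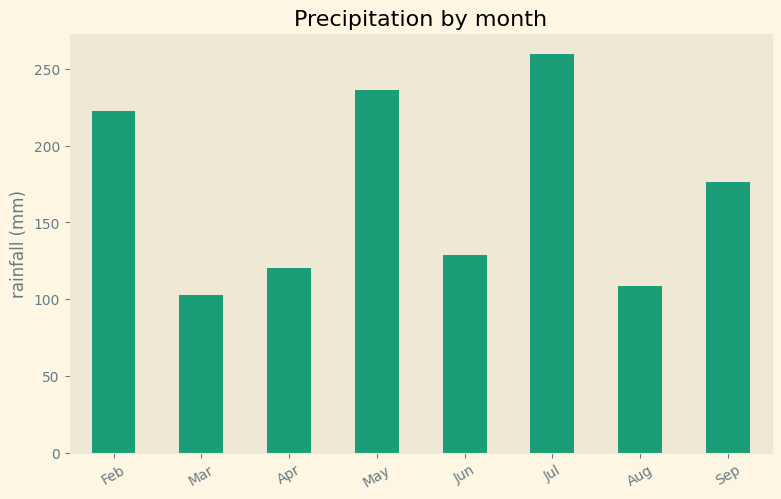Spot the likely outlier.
Jul ≈ 250; the rest sit between ≈ 100 and ≈ 225.

Jul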